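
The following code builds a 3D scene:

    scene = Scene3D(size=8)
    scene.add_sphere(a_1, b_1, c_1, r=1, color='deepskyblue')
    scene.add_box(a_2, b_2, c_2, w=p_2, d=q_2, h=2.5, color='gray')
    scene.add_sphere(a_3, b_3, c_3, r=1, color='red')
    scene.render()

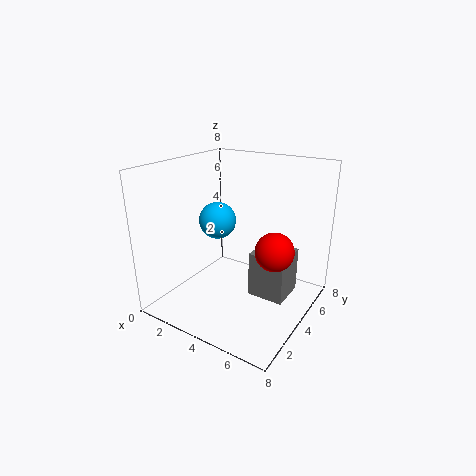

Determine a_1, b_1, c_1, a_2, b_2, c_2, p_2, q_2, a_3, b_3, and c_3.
a_1 = 3, b_1 = 3.5, c_1 = 5, a_2 = 5, b_2 = 3.5, c_2 = 1, p_2 = 2, q_2 = 2, a_3 = 6.5, b_3 = 3.5, c_3 = 4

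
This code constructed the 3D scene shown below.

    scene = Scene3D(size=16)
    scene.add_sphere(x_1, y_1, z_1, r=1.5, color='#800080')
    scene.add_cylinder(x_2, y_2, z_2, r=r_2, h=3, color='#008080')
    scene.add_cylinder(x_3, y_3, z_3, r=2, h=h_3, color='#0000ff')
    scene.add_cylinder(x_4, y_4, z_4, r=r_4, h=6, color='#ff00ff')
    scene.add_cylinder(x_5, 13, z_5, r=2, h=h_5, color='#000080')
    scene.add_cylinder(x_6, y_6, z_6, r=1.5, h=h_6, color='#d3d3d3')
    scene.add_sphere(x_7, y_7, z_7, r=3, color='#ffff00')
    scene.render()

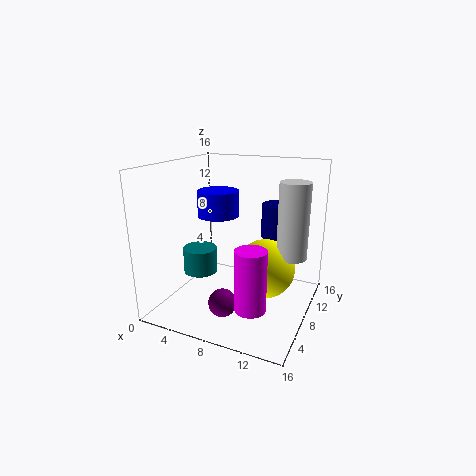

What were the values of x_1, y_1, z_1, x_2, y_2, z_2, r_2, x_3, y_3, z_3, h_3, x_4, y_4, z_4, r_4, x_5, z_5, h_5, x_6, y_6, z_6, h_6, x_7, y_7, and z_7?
x_1 = 8; y_1 = 4; z_1 = 2; x_2 = 3; y_2 = 8; z_2 = 3; r_2 = 2; x_3 = 7.5; y_3 = 4.5; z_3 = 11.5; h_3 = 2.5; x_4 = 12; y_4 = 2; z_4 = 3.5; r_4 = 1.5; x_5 = 11; z_5 = 7; h_5 = 4; x_6 = 14.5; y_6 = 6.5; z_6 = 7.5; h_6 = 7.5; x_7 = 12; y_7 = 6; z_7 = 6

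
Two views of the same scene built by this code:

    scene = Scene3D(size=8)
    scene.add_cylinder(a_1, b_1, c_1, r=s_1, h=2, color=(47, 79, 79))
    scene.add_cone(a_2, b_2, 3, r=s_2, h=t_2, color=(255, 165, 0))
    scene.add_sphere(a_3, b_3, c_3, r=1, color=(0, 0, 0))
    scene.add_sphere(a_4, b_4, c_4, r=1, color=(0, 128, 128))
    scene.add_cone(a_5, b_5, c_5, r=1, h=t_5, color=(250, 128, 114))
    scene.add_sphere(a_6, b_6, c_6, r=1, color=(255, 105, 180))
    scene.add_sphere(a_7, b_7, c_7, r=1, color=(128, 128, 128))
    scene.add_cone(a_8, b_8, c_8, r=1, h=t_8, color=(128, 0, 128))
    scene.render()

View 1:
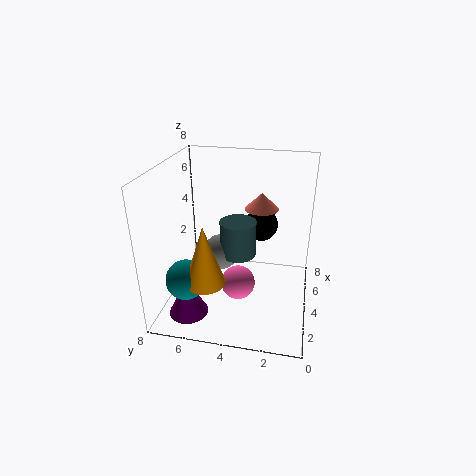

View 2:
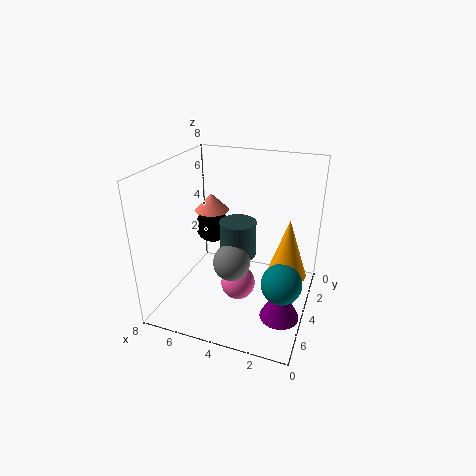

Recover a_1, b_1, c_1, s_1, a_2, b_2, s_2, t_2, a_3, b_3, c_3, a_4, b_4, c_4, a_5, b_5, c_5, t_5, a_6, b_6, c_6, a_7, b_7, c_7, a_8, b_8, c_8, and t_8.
a_1 = 4, b_1 = 4, c_1 = 3, s_1 = 1, a_2 = 1, b_2 = 5, s_2 = 1, t_2 = 3, a_3 = 6, b_3 = 3, c_3 = 4, a_4 = 1, b_4 = 6, c_4 = 3, a_5 = 6, b_5 = 3, c_5 = 5, t_5 = 1, a_6 = 4, b_6 = 4, c_6 = 1, a_7 = 4, b_7 = 5, c_7 = 3, a_8 = 1, b_8 = 6, c_8 = 1, t_8 = 2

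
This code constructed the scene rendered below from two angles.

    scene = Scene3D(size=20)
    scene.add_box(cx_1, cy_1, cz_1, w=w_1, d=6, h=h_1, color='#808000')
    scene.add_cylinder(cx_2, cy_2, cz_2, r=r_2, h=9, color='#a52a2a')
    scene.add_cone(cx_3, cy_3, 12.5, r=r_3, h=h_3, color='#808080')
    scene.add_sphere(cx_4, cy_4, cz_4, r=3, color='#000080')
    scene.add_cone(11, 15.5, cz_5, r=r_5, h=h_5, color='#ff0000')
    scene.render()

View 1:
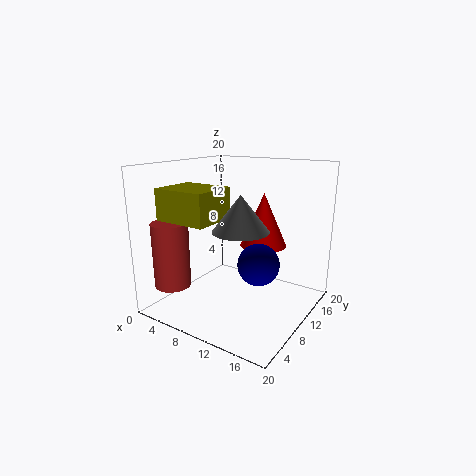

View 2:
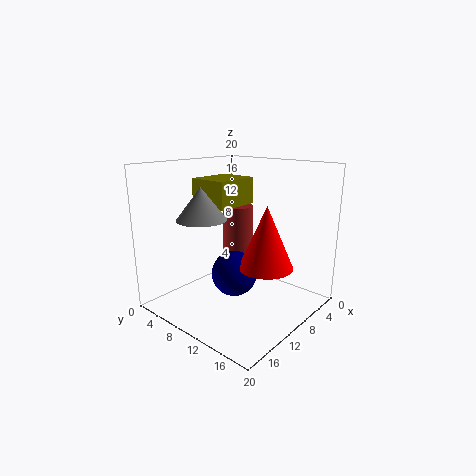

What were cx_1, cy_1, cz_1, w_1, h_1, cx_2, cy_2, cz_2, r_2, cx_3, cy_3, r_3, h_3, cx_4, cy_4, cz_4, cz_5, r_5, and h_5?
cx_1 = 3.5, cy_1 = 1.5, cz_1 = 13.5, w_1 = 7, h_1 = 4, cx_2 = 3, cy_2 = 4, cz_2 = 3.5, r_2 = 2.5, cx_3 = 13, cy_3 = 6, r_3 = 3.5, h_3 = 4.5, cx_4 = 12.5, cy_4 = 11.5, cz_4 = 6, cz_5 = 7.5, r_5 = 3.5, h_5 = 8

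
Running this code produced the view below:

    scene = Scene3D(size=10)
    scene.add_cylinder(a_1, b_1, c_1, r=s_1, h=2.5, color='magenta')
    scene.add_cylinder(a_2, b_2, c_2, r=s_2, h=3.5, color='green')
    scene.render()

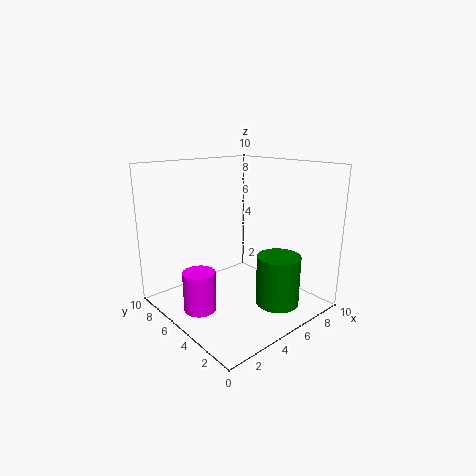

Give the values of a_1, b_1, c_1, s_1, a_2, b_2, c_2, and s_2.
a_1 = 1, b_1 = 4, c_1 = 1.5, s_1 = 1, a_2 = 6.5, b_2 = 2.5, c_2 = 0.5, s_2 = 1.5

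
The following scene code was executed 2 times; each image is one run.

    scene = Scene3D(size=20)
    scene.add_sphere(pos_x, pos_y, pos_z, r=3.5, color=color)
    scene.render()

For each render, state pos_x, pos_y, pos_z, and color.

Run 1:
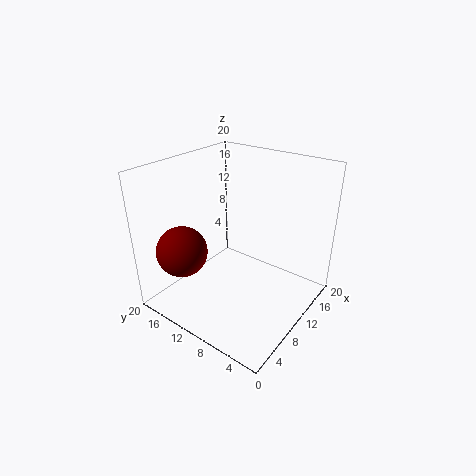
pos_x = 4.5
pos_y = 15.5
pos_z = 8.5
color = 'maroon'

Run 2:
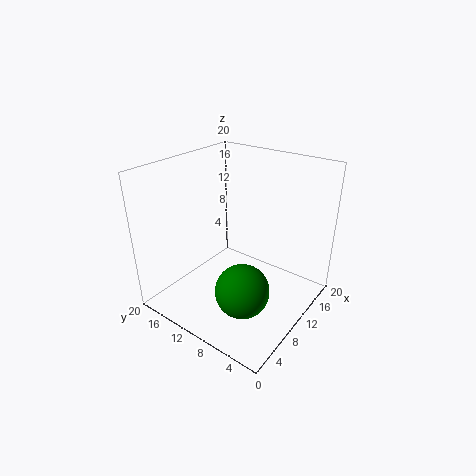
pos_x = 5.5
pos_y = 6
pos_z = 5.5
color = 'green'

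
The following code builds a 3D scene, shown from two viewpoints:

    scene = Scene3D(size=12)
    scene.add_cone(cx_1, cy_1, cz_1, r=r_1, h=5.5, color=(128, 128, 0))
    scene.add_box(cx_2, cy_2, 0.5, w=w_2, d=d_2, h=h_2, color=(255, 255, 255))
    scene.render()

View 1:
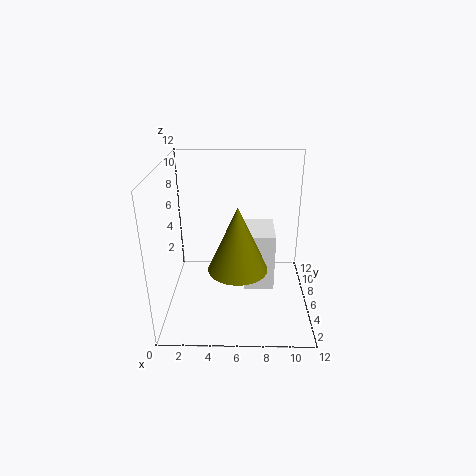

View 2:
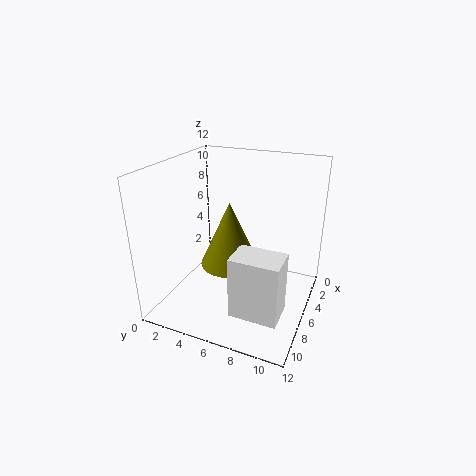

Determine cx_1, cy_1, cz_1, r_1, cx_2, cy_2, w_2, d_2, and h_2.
cx_1 = 6; cy_1 = 5.25; cz_1 = 3.5; r_1 = 2.5; cx_2 = 6.5; cy_2 = 6.5; w_2 = 2.75; d_2 = 4; h_2 = 5.25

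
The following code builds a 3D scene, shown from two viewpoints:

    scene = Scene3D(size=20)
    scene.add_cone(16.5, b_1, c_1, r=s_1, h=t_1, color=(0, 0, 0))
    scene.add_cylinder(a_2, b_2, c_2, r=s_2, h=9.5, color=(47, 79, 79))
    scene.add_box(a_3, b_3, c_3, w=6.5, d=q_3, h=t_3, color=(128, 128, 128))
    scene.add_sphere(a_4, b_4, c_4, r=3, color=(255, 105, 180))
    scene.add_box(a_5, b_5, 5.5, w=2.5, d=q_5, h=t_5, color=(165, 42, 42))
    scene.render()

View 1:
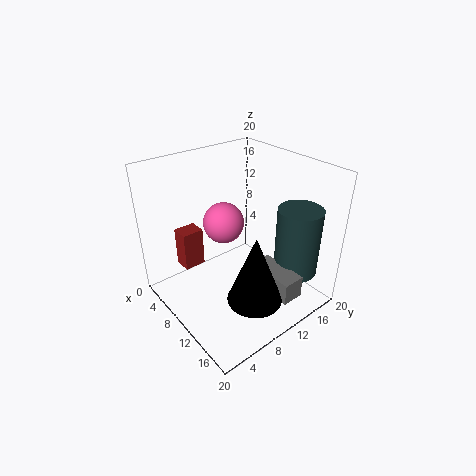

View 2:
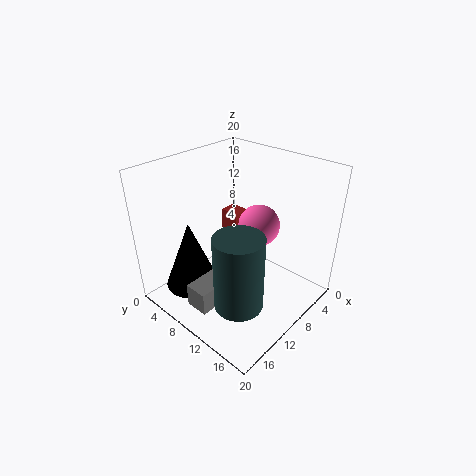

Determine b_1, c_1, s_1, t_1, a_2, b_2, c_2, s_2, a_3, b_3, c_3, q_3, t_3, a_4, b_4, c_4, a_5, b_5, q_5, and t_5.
b_1 = 7.5; c_1 = 5; s_1 = 3.5; t_1 = 9; a_2 = 16; b_2 = 15.5; c_2 = 5.5; s_2 = 3; a_3 = 13; b_3 = 10; c_3 = 4.5; q_3 = 3; t_3 = 3; a_4 = 6; b_4 = 10.5; c_4 = 10.5; a_5 = 4; b_5 = 3.5; q_5 = 3; t_5 = 5.5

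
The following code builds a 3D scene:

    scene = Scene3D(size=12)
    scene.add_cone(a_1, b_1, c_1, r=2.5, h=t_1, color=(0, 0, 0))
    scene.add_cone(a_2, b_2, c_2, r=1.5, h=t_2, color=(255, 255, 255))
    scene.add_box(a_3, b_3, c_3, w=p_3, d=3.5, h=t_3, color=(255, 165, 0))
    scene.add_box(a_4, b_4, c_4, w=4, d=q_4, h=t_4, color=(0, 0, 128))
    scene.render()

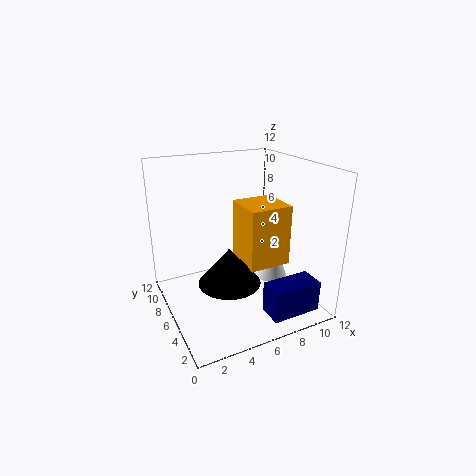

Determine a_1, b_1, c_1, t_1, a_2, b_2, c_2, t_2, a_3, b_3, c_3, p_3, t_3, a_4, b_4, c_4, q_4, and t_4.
a_1 = 4.5
b_1 = 4.5
c_1 = 3
t_1 = 3
a_2 = 10
b_2 = 7
c_2 = 1
t_2 = 4.5
a_3 = 6
b_3 = 3.5
c_3 = 4
p_3 = 3.5
t_3 = 5
a_4 = 6.5
b_4 = 0.5
c_4 = 1
q_4 = 2
t_4 = 2.5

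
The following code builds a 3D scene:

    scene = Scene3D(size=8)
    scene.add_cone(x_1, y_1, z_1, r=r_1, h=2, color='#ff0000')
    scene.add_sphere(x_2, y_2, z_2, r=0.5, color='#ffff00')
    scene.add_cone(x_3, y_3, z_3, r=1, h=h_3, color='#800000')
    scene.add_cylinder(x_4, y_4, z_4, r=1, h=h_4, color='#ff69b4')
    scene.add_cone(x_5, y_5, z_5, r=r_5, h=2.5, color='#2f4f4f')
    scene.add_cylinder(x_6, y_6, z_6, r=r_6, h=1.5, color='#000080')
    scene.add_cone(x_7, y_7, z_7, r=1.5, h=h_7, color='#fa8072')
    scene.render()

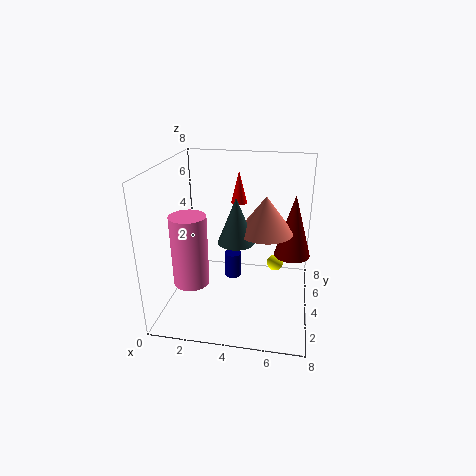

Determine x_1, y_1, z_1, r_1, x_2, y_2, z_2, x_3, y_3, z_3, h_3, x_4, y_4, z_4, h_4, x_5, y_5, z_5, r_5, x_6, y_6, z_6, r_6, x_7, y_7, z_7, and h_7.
x_1 = 3.5
y_1 = 7
z_1 = 5
r_1 = 0.5
x_2 = 6
y_2 = 6
z_2 = 1.5
x_3 = 7
y_3 = 4.5
z_3 = 3
h_3 = 3.5
x_4 = 1.5
y_4 = 3
z_4 = 1.5
h_4 = 4
x_5 = 4
y_5 = 3.5
z_5 = 4
r_5 = 1
x_6 = 3.5
y_6 = 5
z_6 = 1
r_6 = 0.5
x_7 = 5.5
y_7 = 4
z_7 = 4.5
h_7 = 2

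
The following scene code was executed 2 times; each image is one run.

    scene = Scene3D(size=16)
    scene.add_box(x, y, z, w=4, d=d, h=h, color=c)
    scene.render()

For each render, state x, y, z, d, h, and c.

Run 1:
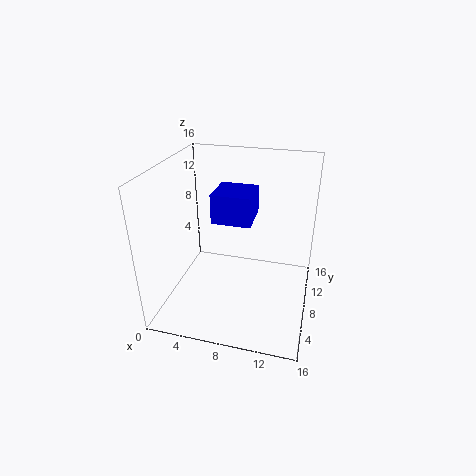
x = 6; y = 5; z = 11; d = 4; h = 3; c = 'blue'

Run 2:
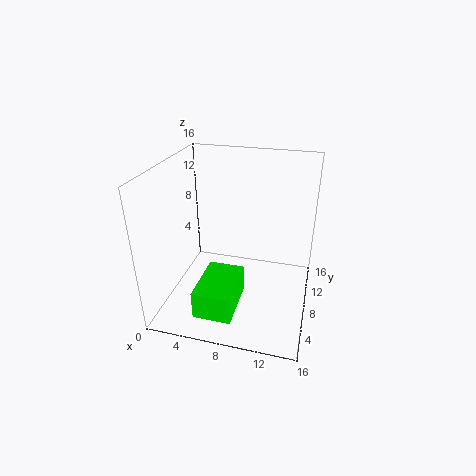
x = 5; y = 1; z = 2; d = 6; h = 3; c = 'lime'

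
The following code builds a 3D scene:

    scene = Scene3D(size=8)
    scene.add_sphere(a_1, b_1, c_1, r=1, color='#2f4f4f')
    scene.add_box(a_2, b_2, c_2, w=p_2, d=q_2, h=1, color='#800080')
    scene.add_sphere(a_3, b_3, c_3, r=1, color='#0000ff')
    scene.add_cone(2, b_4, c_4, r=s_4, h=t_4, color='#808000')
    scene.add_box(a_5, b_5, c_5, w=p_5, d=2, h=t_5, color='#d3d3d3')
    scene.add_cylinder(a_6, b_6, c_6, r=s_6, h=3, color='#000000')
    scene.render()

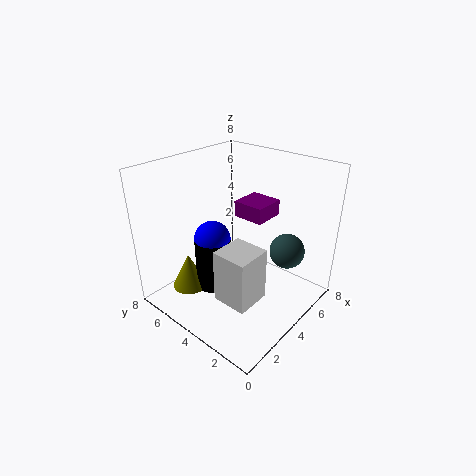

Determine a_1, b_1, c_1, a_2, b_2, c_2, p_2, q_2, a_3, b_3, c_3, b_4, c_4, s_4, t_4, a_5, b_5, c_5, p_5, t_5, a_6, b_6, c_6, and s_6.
a_1 = 6
b_1 = 2
c_1 = 3
a_2 = 6
b_2 = 4
c_2 = 4
p_2 = 2
q_2 = 2
a_3 = 3
b_3 = 5
c_3 = 4
b_4 = 6
c_4 = 1
s_4 = 1
t_4 = 2
a_5 = 2
b_5 = 2
c_5 = 1
p_5 = 2
t_5 = 3
a_6 = 3
b_6 = 5
c_6 = 1
s_6 = 1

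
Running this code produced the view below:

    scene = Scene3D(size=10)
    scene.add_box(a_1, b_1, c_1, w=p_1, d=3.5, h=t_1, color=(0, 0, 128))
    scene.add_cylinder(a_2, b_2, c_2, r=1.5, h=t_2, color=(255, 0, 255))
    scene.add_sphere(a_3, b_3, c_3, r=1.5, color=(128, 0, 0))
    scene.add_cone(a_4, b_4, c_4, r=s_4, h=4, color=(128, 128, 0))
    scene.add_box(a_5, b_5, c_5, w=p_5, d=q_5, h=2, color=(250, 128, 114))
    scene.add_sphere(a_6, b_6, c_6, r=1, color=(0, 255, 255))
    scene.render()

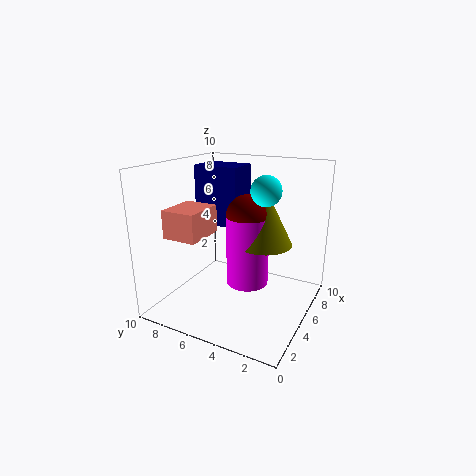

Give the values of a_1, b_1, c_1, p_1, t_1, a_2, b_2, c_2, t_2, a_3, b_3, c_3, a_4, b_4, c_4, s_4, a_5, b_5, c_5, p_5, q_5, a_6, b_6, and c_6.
a_1 = 6.5
b_1 = 6
c_1 = 5
p_1 = 2.5
t_1 = 4.5
a_2 = 5.5
b_2 = 4.5
c_2 = 1.5
t_2 = 5
a_3 = 5.5
b_3 = 4.5
c_3 = 6.5
a_4 = 6
b_4 = 3.5
c_4 = 4.5
s_4 = 2
a_5 = 2.5
b_5 = 7
c_5 = 5
p_5 = 3
q_5 = 2.5
a_6 = 5
b_6 = 3
c_6 = 8.5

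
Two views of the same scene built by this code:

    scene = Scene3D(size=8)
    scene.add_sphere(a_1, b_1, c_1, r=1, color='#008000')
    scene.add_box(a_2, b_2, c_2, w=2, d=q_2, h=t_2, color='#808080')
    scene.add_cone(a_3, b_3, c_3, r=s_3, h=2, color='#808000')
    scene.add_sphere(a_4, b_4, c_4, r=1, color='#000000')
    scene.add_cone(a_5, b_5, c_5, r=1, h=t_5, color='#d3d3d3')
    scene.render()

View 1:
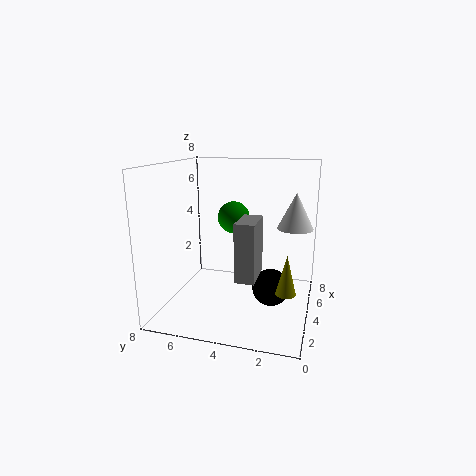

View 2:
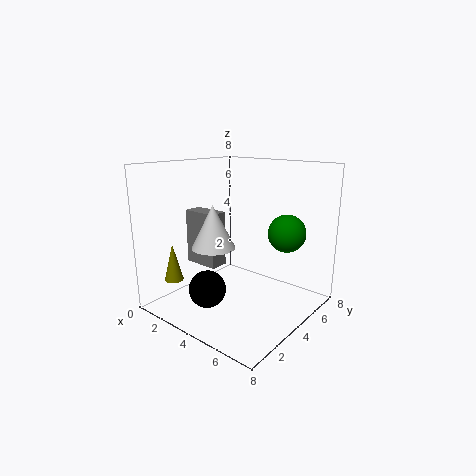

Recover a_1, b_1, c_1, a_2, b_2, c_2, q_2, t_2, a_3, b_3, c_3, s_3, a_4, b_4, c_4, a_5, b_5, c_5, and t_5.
a_1 = 6.5
b_1 = 5
c_1 = 4.5
a_2 = 1.5
b_2 = 2.5
c_2 = 2.5
q_2 = 1
t_2 = 3
a_3 = 2
b_3 = 1
c_3 = 2
s_3 = 0.5
a_4 = 3.5
b_4 = 2
c_4 = 1.5
a_5 = 5
b_5 = 1
c_5 = 4.5
t_5 = 2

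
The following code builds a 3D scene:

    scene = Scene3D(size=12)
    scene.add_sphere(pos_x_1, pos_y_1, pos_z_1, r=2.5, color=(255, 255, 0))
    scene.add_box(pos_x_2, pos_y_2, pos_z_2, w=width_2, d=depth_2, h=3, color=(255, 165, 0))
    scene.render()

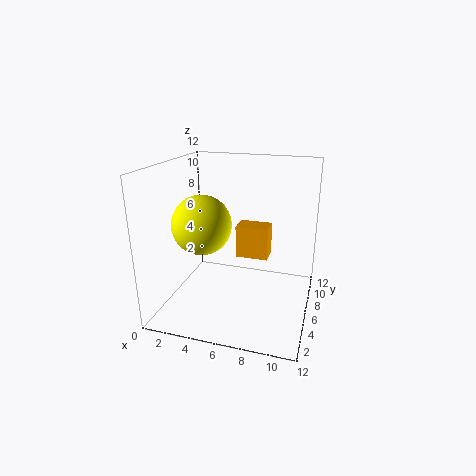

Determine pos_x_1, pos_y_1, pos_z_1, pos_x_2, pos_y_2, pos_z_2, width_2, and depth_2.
pos_x_1 = 3; pos_y_1 = 5.5; pos_z_1 = 7; pos_x_2 = 5; pos_y_2 = 8.5; pos_z_2 = 3; width_2 = 3; depth_2 = 2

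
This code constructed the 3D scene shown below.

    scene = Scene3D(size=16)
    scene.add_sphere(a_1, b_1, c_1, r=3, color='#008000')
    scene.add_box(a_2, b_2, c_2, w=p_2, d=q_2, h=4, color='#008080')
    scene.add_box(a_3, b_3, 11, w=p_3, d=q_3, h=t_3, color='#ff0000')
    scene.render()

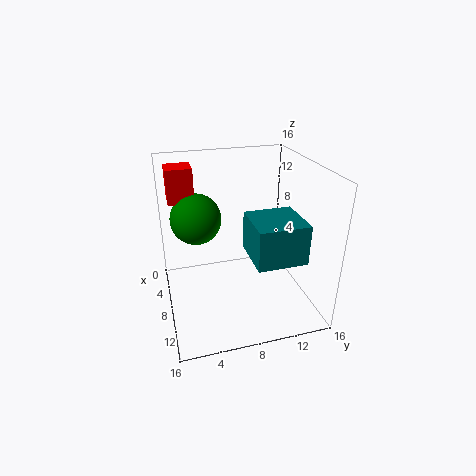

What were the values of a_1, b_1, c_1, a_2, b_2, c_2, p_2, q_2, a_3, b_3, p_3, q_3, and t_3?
a_1 = 4; b_1 = 4; c_1 = 9; a_2 = 10; b_2 = 8; c_2 = 8; p_2 = 5; q_2 = 5; a_3 = 1; b_3 = 1; p_3 = 3; q_3 = 3; t_3 = 4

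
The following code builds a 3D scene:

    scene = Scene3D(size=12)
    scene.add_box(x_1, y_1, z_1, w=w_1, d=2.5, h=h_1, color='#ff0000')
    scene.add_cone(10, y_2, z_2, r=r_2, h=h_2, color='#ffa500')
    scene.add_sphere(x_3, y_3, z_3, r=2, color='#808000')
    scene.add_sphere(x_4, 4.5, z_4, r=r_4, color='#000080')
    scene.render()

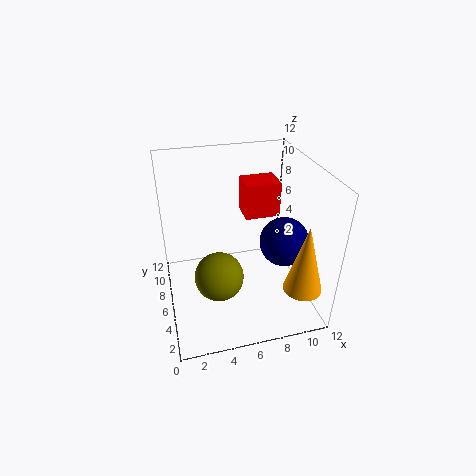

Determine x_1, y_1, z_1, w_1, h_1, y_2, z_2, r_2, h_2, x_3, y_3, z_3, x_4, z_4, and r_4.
x_1 = 7; y_1 = 7; z_1 = 7; w_1 = 3; h_1 = 3; y_2 = 1.5; z_2 = 3.5; r_2 = 1.5; h_2 = 5.5; x_3 = 4; y_3 = 4.5; z_3 = 3.5; x_4 = 9.5; z_4 = 6; r_4 = 2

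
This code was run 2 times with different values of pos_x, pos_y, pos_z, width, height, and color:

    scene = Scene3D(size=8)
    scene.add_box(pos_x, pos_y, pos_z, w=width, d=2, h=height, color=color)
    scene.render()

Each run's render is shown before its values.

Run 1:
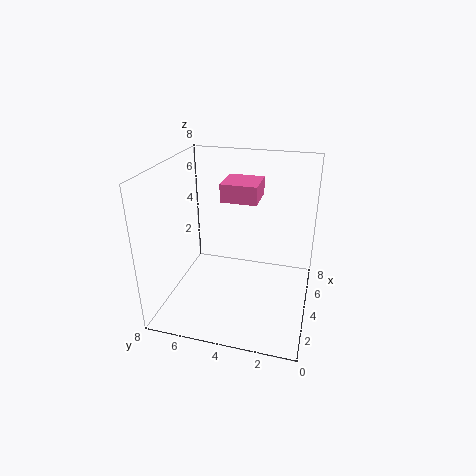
pos_x = 4, pos_y = 3, pos_z = 6, width = 2, height = 1, color = 'hotpink'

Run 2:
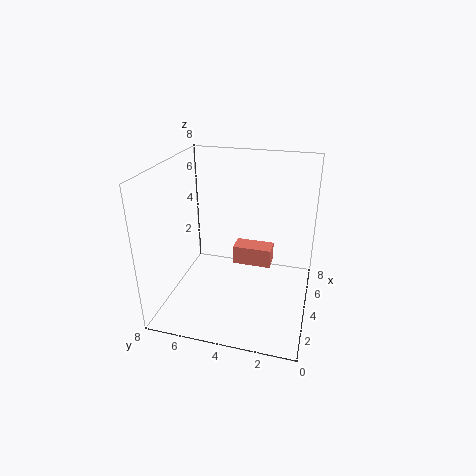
pos_x = 3, pos_y = 2, pos_z = 3, width = 1, height = 1, color = 'salmon'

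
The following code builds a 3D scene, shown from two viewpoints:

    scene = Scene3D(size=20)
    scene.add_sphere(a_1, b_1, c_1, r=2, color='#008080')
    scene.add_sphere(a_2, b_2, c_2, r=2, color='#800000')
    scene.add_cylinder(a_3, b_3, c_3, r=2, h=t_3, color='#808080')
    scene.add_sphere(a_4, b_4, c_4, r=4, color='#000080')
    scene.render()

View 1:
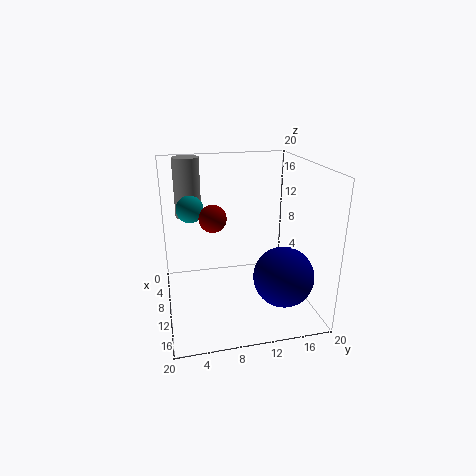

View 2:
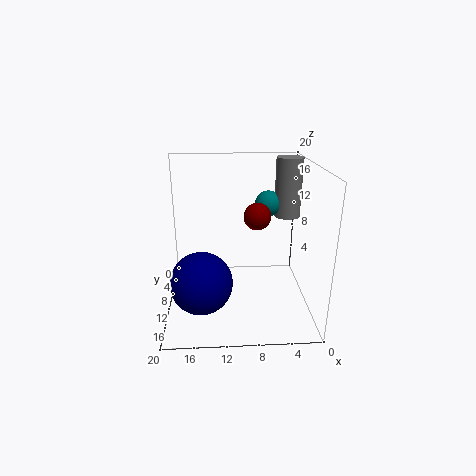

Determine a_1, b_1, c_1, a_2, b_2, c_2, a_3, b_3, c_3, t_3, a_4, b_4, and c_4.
a_1 = 5, b_1 = 4, c_1 = 13, a_2 = 7, b_2 = 7, c_2 = 12, a_3 = 2, b_3 = 4, c_3 = 11, t_3 = 9, a_4 = 15, b_4 = 15, c_4 = 6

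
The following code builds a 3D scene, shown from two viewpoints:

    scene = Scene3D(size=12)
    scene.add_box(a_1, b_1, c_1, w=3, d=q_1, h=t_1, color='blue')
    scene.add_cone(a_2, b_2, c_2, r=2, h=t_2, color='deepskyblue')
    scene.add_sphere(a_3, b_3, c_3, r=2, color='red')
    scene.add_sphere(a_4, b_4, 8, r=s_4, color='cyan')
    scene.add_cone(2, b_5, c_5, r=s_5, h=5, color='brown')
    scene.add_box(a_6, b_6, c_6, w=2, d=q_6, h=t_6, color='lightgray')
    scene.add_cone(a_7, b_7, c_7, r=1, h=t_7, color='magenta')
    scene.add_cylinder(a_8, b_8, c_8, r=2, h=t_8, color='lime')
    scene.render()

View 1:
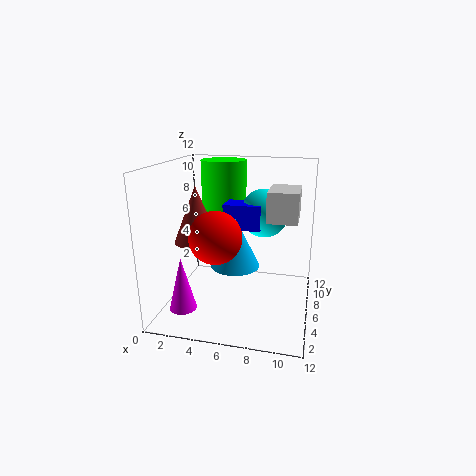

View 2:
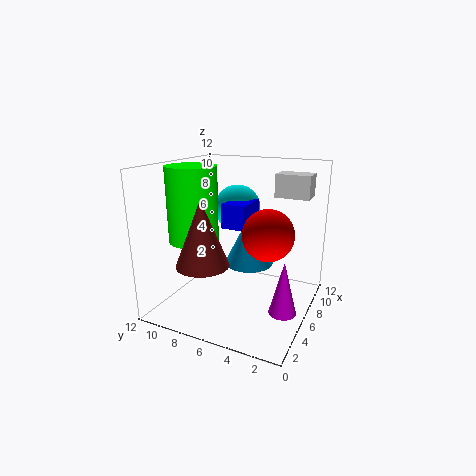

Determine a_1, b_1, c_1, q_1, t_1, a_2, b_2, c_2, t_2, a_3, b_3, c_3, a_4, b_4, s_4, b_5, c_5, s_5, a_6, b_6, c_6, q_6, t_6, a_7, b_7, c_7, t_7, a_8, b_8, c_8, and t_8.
a_1 = 5, b_1 = 5, c_1 = 7, q_1 = 2, t_1 = 2, a_2 = 6, b_2 = 5, c_2 = 4, t_2 = 4, a_3 = 5, b_3 = 3, c_3 = 7, a_4 = 8, b_4 = 7, s_4 = 2, b_5 = 7, c_5 = 5, s_5 = 2, a_6 = 9, b_6 = 1, c_6 = 9, q_6 = 3, t_6 = 2, a_7 = 3, b_7 = 1, c_7 = 2, t_7 = 4, a_8 = 4, b_8 = 9, c_8 = 6, t_8 = 6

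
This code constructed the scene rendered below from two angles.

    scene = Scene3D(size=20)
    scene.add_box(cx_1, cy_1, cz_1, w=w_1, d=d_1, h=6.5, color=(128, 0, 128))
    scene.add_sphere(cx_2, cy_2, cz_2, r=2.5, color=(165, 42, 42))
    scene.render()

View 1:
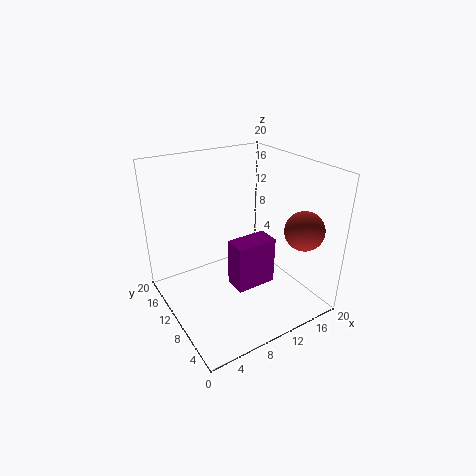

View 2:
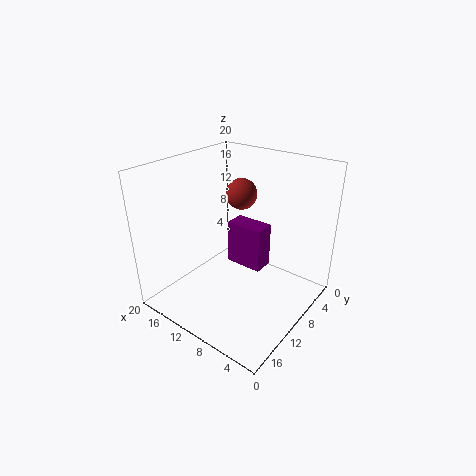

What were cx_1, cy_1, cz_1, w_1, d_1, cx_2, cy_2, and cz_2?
cx_1 = 7.5; cy_1 = 5.5; cz_1 = 4.5; w_1 = 5.5; d_1 = 3; cx_2 = 15; cy_2 = 2.5; cz_2 = 13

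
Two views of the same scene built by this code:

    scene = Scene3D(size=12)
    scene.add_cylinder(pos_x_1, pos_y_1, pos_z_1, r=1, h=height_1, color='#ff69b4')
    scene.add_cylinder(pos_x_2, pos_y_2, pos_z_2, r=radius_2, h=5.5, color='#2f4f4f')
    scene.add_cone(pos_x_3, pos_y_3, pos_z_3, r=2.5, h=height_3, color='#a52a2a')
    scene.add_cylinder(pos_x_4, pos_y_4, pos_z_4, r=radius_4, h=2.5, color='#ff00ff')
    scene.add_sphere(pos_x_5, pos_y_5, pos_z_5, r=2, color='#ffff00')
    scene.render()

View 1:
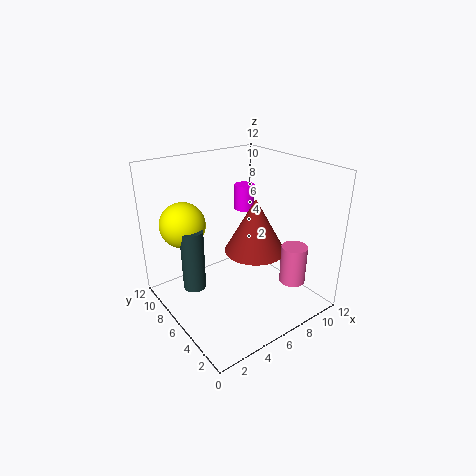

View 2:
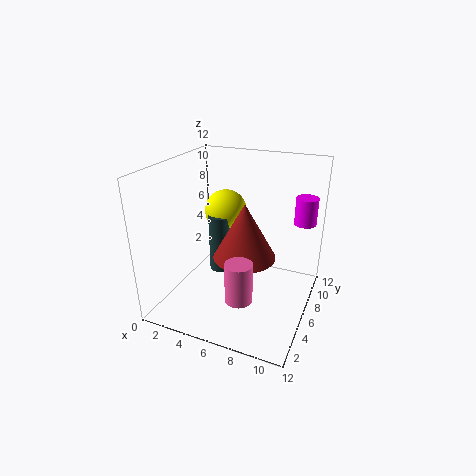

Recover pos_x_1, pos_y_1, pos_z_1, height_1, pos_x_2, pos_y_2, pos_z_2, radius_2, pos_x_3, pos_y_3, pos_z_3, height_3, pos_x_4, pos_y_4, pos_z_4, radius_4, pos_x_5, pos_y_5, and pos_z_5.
pos_x_1 = 8, pos_y_1 = 1.5, pos_z_1 = 3.5, height_1 = 3, pos_x_2 = 3, pos_y_2 = 8.5, pos_z_2 = 1, radius_2 = 1, pos_x_3 = 7, pos_y_3 = 5, pos_z_3 = 5, height_3 = 4.5, pos_x_4 = 10.5, pos_y_4 = 11, pos_z_4 = 6, radius_4 = 1, pos_x_5 = 3, pos_y_5 = 10, pos_z_5 = 6.5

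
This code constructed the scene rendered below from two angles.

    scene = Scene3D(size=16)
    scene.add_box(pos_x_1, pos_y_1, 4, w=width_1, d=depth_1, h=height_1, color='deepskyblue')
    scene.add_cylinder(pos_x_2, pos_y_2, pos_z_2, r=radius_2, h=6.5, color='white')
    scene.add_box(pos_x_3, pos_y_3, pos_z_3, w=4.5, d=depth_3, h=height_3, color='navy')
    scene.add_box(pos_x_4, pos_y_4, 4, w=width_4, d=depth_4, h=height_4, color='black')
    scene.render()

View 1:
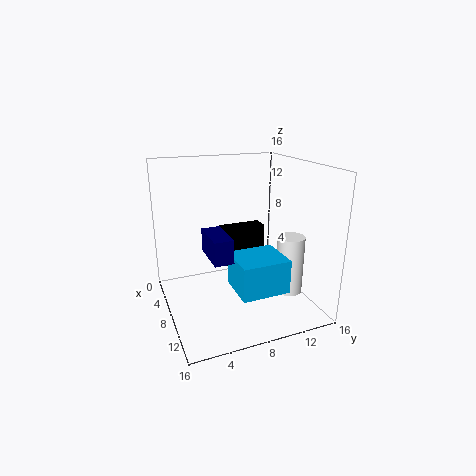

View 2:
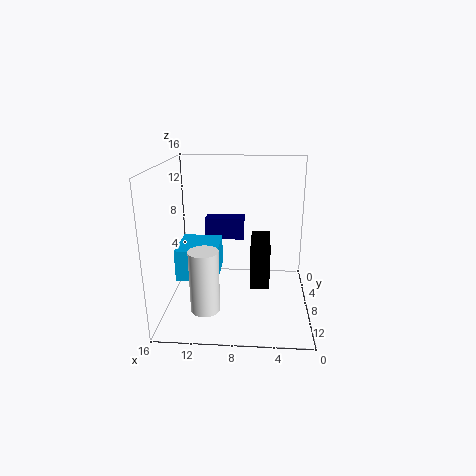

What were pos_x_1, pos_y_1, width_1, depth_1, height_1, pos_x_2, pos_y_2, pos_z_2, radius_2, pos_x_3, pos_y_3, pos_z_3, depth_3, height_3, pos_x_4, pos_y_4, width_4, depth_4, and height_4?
pos_x_1 = 10, pos_y_1 = 6, width_1 = 4.5, depth_1 = 5, height_1 = 3.5, pos_x_2 = 11, pos_y_2 = 13, pos_z_2 = 2, radius_2 = 1.5, pos_x_3 = 7.5, pos_y_3 = 4, pos_z_3 = 7, depth_3 = 2, height_3 = 2.5, pos_x_4 = 4.5, pos_y_4 = 7, width_4 = 2, depth_4 = 5, height_4 = 4.5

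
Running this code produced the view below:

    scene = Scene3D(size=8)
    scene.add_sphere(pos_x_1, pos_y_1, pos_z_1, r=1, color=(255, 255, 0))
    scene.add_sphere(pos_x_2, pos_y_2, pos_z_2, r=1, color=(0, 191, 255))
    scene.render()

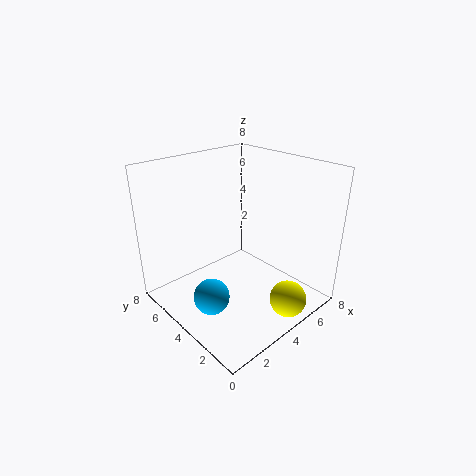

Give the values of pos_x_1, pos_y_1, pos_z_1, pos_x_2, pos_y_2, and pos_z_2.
pos_x_1 = 5
pos_y_1 = 1
pos_z_1 = 1
pos_x_2 = 2
pos_y_2 = 4
pos_z_2 = 1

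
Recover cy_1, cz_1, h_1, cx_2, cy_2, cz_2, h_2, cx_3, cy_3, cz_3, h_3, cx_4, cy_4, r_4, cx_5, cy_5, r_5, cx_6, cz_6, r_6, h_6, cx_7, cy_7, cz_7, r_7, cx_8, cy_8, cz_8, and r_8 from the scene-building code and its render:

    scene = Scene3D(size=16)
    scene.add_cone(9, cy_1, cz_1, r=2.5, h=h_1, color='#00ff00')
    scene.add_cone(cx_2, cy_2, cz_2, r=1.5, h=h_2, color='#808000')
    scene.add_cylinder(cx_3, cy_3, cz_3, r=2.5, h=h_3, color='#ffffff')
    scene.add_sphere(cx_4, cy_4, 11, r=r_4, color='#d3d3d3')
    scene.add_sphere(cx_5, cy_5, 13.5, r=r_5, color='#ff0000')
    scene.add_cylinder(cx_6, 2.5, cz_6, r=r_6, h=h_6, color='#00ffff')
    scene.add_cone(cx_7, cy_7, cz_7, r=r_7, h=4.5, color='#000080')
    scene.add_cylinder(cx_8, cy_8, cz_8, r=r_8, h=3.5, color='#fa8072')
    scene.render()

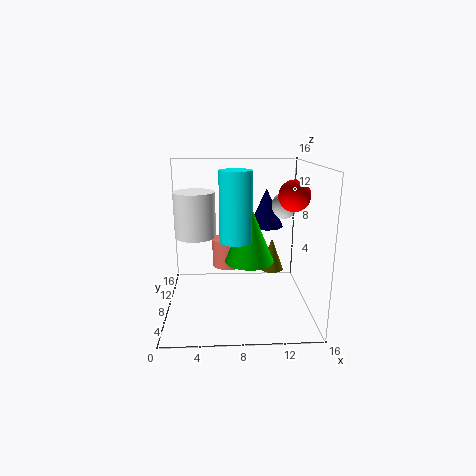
cy_1 = 5
cz_1 = 6.5
h_1 = 6
cx_2 = 12.5
cy_2 = 12
cz_2 = 2.5
h_2 = 4
cx_3 = 3
cy_3 = 12
cz_3 = 7
h_3 = 5.5
cx_4 = 13.5
cy_4 = 10.5
r_4 = 1.5
cx_5 = 13
cy_5 = 3.5
r_5 = 1.5
cx_6 = 7.5
cz_6 = 9.5
r_6 = 1.5
h_6 = 6.5
cx_7 = 11.5
cy_7 = 11
cz_7 = 8.5
r_7 = 2
cx_8 = 7
cy_8 = 12.5
cz_8 = 3
r_8 = 2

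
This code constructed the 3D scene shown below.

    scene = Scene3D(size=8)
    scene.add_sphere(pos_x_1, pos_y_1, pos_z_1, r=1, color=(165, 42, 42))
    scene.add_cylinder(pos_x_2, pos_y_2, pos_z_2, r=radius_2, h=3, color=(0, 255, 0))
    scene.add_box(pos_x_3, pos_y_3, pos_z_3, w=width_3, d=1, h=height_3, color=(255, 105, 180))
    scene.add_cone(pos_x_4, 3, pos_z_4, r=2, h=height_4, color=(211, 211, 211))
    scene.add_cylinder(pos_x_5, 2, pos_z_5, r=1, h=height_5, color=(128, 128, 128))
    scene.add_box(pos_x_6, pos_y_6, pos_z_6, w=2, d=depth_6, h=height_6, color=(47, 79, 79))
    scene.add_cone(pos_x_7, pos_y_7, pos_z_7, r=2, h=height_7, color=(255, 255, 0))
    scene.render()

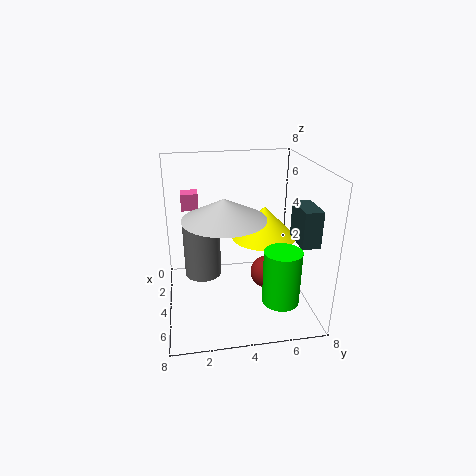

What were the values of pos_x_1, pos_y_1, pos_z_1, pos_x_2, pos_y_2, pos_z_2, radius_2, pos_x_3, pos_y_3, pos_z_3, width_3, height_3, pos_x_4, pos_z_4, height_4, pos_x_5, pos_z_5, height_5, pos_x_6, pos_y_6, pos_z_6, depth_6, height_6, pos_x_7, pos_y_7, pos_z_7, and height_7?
pos_x_1 = 3
pos_y_1 = 6
pos_z_1 = 1
pos_x_2 = 6
pos_y_2 = 6
pos_z_2 = 1
radius_2 = 1
pos_x_3 = 1
pos_y_3 = 1
pos_z_3 = 5
width_3 = 1
height_3 = 1
pos_x_4 = 6
pos_z_4 = 6
height_4 = 1
pos_x_5 = 4
pos_z_5 = 2
height_5 = 3
pos_x_6 = 4
pos_y_6 = 7
pos_z_6 = 4
depth_6 = 1
height_6 = 2
pos_x_7 = 2
pos_y_7 = 6
pos_z_7 = 3
height_7 = 2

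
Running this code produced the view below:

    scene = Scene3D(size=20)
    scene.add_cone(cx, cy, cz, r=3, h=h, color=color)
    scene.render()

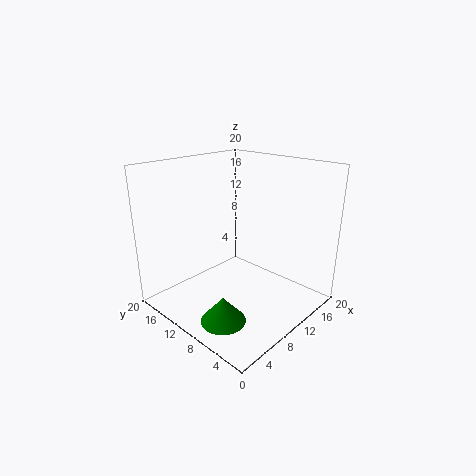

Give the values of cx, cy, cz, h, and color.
cx = 4.5; cy = 7.5; cz = 0.5; h = 3.5; color = 'green'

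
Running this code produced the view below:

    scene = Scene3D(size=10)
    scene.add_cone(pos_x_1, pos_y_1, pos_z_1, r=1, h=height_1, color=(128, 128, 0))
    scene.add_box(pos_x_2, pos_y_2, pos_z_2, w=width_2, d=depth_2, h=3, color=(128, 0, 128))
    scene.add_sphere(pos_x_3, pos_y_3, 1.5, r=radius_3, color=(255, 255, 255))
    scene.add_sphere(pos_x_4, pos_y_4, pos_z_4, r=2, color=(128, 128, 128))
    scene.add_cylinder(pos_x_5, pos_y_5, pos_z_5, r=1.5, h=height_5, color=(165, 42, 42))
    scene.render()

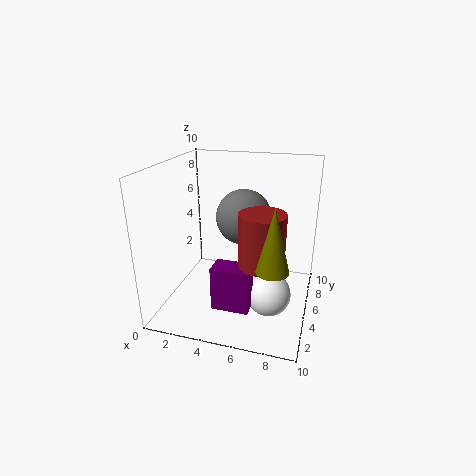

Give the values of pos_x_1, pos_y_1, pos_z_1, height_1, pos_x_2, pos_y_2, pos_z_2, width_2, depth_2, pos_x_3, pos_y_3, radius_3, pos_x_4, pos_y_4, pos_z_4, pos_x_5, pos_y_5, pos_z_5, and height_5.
pos_x_1 = 8, pos_y_1 = 2, pos_z_1 = 4.5, height_1 = 4, pos_x_2 = 4, pos_y_2 = 2, pos_z_2 = 1, width_2 = 2.5, depth_2 = 1.5, pos_x_3 = 7.5, pos_y_3 = 4, radius_3 = 1.5, pos_x_4 = 5, pos_y_4 = 6.5, pos_z_4 = 6, pos_x_5 = 7, pos_y_5 = 3.5, pos_z_5 = 4, height_5 = 3.5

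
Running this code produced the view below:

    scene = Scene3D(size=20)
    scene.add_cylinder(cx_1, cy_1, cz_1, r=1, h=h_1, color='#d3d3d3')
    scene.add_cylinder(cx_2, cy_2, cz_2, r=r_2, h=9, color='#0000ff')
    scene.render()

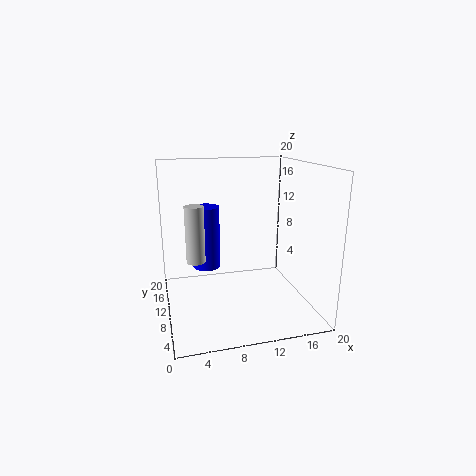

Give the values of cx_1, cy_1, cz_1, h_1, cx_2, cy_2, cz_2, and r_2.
cx_1 = 3; cy_1 = 1; cz_1 = 11; h_1 = 6; cx_2 = 6; cy_2 = 13; cz_2 = 5; r_2 = 2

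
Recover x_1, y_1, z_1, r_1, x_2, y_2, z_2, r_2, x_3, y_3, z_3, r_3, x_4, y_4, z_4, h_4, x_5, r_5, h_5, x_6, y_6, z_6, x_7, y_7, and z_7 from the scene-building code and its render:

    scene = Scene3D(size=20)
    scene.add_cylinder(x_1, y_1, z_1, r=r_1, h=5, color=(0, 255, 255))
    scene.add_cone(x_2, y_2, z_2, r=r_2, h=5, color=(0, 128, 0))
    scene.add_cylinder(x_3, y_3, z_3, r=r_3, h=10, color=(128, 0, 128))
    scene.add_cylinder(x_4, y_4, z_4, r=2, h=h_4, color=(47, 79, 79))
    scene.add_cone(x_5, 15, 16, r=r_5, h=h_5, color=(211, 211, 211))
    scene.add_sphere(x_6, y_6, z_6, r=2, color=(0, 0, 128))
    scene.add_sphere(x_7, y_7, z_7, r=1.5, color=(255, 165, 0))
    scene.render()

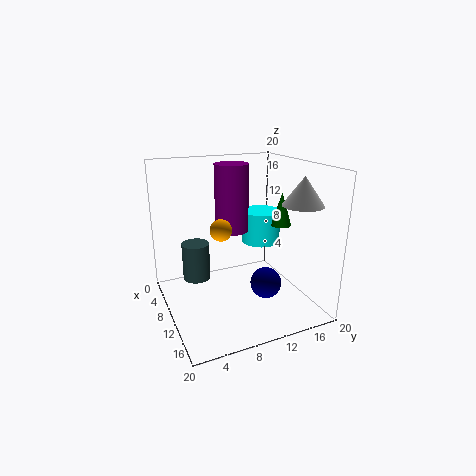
x_1 = 5.5; y_1 = 16; z_1 = 7; r_1 = 3; x_2 = 9; y_2 = 17.5; z_2 = 10.5; r_2 = 1.5; x_3 = 5.5; y_3 = 11; z_3 = 9.5; r_3 = 2.5; x_4 = 6; y_4 = 5; z_4 = 3; h_4 = 5.5; x_5 = 17.5; r_5 = 2.5; h_5 = 3.5; x_6 = 15.5; y_6 = 11.5; z_6 = 5.5; x_7 = 10; y_7 = 7.5; z_7 = 11.5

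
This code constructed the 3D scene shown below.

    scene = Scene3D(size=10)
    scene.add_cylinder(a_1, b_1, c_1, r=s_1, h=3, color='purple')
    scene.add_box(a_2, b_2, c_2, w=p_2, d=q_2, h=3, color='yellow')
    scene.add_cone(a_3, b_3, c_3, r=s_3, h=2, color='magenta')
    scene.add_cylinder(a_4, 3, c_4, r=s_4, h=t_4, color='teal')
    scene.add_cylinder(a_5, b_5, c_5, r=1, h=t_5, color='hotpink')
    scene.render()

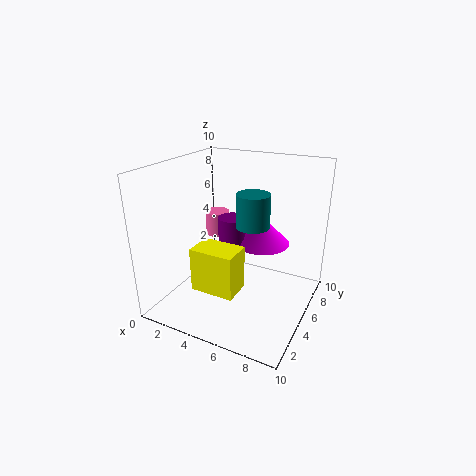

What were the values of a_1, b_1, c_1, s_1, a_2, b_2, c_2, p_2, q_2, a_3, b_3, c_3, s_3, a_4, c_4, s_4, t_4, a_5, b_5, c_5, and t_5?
a_1 = 4; b_1 = 6; c_1 = 3; s_1 = 1; a_2 = 3; b_2 = 2; c_2 = 2; p_2 = 3; q_2 = 2; a_3 = 6; b_3 = 7; c_3 = 4; s_3 = 2; a_4 = 7; c_4 = 7; s_4 = 1; t_4 = 2; a_5 = 1; b_5 = 9; c_5 = 3; t_5 = 2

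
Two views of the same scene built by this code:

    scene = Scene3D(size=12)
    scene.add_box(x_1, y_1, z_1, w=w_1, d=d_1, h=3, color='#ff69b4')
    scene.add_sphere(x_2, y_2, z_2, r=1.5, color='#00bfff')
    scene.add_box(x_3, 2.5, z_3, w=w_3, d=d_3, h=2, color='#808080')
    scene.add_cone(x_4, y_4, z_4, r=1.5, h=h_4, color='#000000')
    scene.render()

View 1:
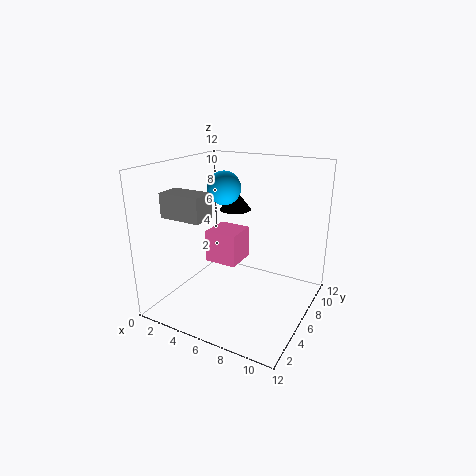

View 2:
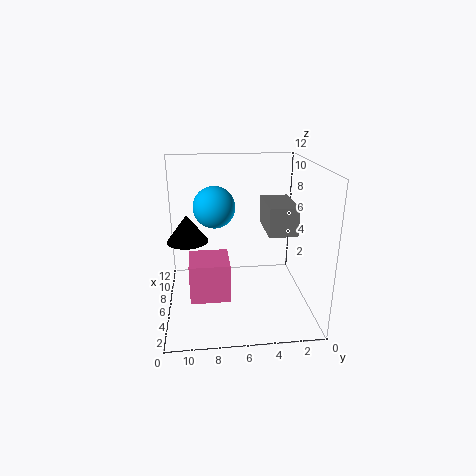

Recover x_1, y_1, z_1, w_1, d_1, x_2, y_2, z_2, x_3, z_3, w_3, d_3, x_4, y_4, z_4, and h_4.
x_1 = 2; y_1 = 7; z_1 = 2.5; w_1 = 3; d_1 = 3; x_2 = 3.5; y_2 = 8; z_2 = 9.5; x_3 = 1; z_3 = 8; w_3 = 3.5; d_3 = 2; x_4 = 3.5; y_4 = 10; z_4 = 7; h_4 = 2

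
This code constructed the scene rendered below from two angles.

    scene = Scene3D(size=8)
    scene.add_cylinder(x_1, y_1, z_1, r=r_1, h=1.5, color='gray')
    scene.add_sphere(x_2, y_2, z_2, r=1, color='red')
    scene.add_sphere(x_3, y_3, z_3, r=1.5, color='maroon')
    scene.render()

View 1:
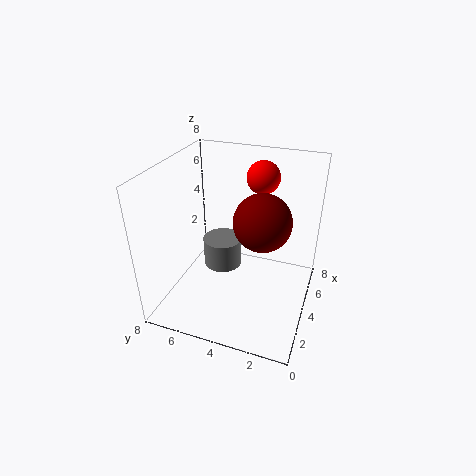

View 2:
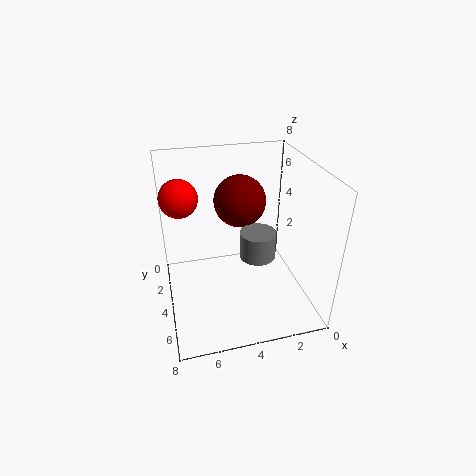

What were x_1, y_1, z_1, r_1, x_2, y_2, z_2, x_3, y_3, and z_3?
x_1 = 3, y_1 = 4.5, z_1 = 3, r_1 = 1, x_2 = 7, y_2 = 3.5, z_2 = 6.5, x_3 = 3.5, y_3 = 2.5, z_3 = 5.5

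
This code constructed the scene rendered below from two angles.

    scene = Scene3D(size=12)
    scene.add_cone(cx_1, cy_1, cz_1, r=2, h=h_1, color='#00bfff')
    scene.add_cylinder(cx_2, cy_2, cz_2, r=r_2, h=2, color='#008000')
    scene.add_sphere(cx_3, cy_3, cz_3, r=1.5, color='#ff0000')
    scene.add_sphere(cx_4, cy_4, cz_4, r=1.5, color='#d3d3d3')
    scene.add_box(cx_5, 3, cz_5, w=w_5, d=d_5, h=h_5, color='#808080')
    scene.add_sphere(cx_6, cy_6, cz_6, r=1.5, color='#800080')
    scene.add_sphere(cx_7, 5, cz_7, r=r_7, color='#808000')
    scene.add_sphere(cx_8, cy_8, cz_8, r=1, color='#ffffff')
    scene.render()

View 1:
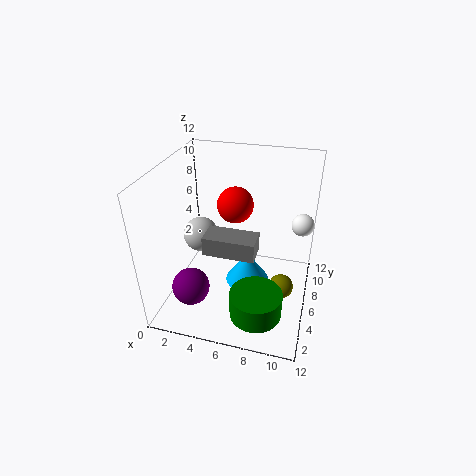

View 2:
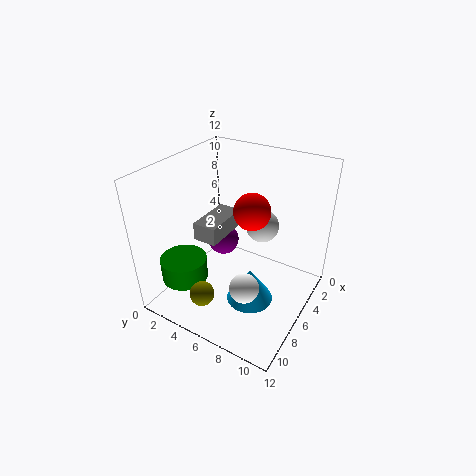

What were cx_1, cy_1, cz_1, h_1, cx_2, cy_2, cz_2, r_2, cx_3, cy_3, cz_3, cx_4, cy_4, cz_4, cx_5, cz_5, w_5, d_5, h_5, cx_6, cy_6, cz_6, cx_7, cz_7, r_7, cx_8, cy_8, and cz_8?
cx_1 = 6.5, cy_1 = 7.5, cz_1 = 0.5, h_1 = 3, cx_2 = 8.5, cy_2 = 2, cz_2 = 2, r_2 = 2, cx_3 = 5.5, cy_3 = 7, cz_3 = 8.5, cx_4 = 2.5, cy_4 = 6.5, cz_4 = 5.5, cx_5 = 4, cz_5 = 6, w_5 = 4, d_5 = 2, h_5 = 1.5, cx_6 = 3, cy_6 = 2.5, cz_6 = 3, cx_7 = 10, cz_7 = 2.5, r_7 = 1, cx_8 = 11, cy_8 = 9.5, cz_8 = 6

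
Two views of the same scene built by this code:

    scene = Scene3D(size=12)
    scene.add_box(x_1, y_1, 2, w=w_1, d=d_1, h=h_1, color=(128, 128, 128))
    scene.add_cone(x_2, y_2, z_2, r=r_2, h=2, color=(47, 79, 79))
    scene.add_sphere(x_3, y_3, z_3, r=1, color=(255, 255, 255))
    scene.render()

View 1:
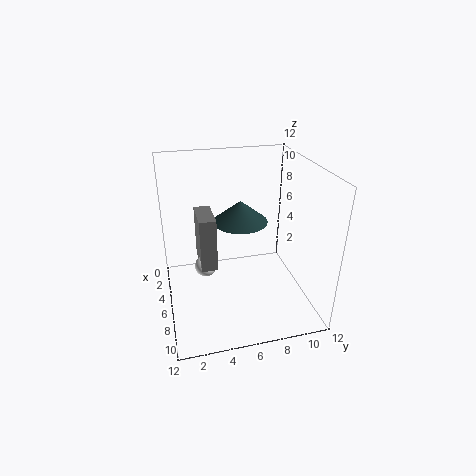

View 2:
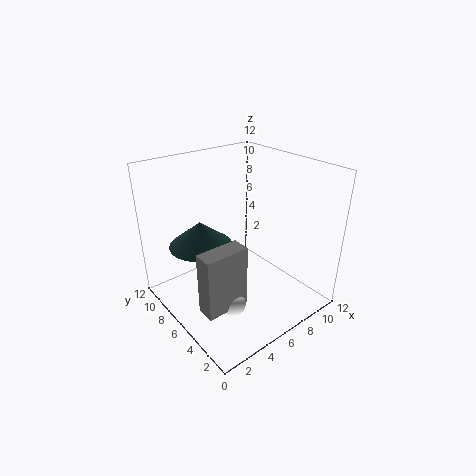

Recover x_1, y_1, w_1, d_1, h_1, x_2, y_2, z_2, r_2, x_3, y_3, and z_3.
x_1 = 1; y_1 = 3; w_1 = 3.5; d_1 = 1.5; h_1 = 5; x_2 = 3; y_2 = 7; z_2 = 6; r_2 = 2.5; x_3 = 3.5; y_3 = 3.5; z_3 = 2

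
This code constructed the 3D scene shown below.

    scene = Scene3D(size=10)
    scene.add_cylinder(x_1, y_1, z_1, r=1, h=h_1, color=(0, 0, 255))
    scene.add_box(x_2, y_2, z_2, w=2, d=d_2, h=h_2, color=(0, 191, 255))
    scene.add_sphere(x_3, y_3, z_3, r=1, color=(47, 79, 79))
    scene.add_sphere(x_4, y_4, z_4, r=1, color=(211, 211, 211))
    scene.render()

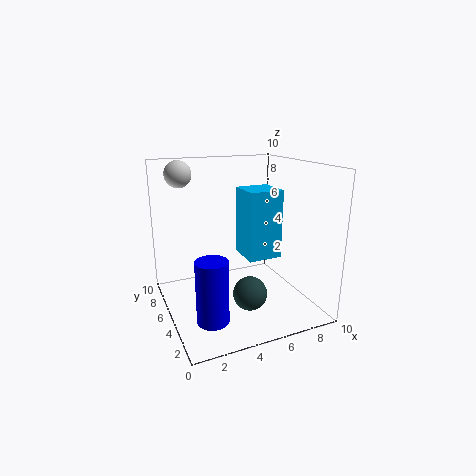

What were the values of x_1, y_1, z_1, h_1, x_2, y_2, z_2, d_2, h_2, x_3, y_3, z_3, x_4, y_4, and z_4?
x_1 = 2, y_1 = 2, z_1 = 1, h_1 = 4, x_2 = 4, y_2 = 1, z_2 = 5, d_2 = 2, h_2 = 4, x_3 = 4, y_3 = 1, z_3 = 3, x_4 = 2, y_4 = 9, z_4 = 9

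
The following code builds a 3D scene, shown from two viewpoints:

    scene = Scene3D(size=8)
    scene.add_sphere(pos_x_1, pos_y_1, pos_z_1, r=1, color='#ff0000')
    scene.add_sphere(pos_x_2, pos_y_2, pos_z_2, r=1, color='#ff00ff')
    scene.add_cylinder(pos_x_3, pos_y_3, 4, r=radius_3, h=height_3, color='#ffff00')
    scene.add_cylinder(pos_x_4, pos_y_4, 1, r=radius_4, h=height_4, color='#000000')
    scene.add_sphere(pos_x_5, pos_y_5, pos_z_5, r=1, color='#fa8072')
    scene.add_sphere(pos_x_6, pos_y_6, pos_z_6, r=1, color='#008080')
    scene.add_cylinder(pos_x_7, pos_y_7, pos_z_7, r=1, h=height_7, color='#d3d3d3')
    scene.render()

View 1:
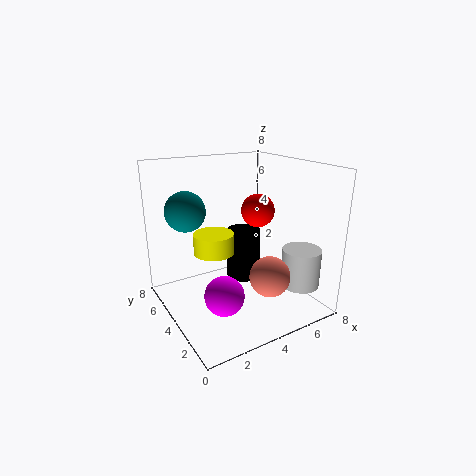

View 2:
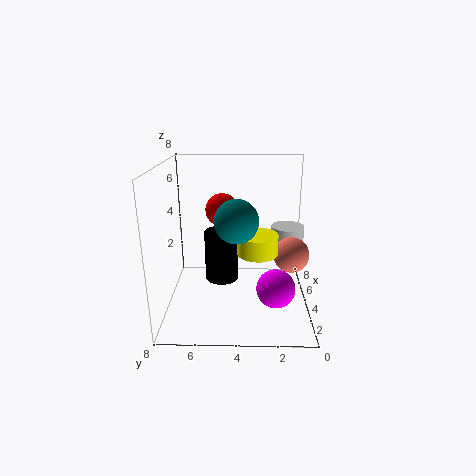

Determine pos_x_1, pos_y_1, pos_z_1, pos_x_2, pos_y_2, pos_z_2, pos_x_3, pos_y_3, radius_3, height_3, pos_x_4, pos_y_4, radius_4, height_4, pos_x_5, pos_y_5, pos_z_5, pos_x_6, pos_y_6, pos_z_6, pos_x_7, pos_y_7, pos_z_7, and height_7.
pos_x_1 = 6; pos_y_1 = 5; pos_z_1 = 5; pos_x_2 = 2; pos_y_2 = 2; pos_z_2 = 2; pos_x_3 = 2; pos_y_3 = 3; radius_3 = 1; height_3 = 1; pos_x_4 = 5; pos_y_4 = 5; radius_4 = 1; height_4 = 3; pos_x_5 = 4; pos_y_5 = 1; pos_z_5 = 3; pos_x_6 = 1; pos_y_6 = 4; pos_z_6 = 6; pos_x_7 = 6; pos_y_7 = 1; pos_z_7 = 2; height_7 = 2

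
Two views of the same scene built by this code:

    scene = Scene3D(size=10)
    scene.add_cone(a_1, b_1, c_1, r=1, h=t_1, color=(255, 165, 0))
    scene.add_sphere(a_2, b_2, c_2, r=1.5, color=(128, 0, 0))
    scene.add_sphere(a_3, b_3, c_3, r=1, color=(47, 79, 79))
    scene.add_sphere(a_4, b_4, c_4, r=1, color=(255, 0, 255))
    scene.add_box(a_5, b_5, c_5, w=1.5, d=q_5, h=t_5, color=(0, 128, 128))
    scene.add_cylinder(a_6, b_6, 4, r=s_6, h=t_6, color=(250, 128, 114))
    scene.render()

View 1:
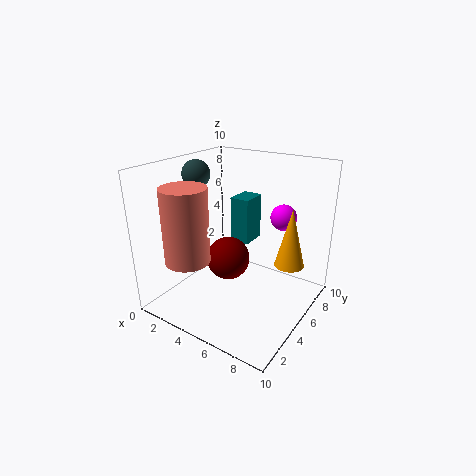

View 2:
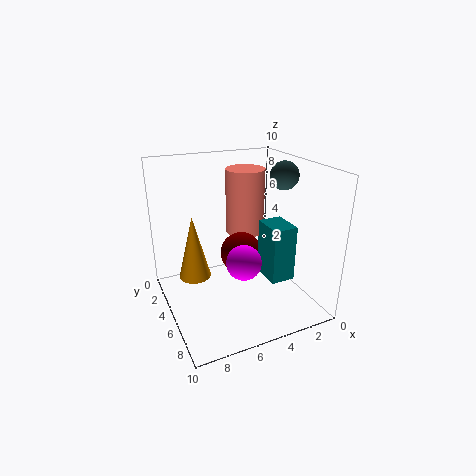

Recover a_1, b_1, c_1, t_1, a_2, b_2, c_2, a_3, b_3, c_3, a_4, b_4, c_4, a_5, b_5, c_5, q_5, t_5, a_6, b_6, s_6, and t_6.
a_1 = 8.5, b_1 = 6, c_1 = 3.5, t_1 = 4, a_2 = 4.5, b_2 = 4.5, c_2 = 3.5, a_3 = 1.5, b_3 = 5, c_3 = 9, a_4 = 6.5, b_4 = 9, c_4 = 5.5, a_5 = 3, b_5 = 7, c_5 = 3.5, q_5 = 2, t_5 = 3.5, a_6 = 3, b_6 = 2, s_6 = 1.5, t_6 = 5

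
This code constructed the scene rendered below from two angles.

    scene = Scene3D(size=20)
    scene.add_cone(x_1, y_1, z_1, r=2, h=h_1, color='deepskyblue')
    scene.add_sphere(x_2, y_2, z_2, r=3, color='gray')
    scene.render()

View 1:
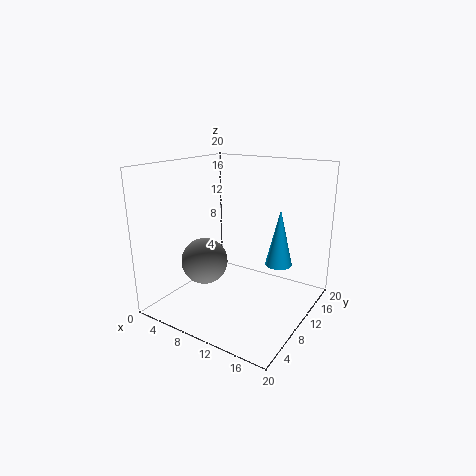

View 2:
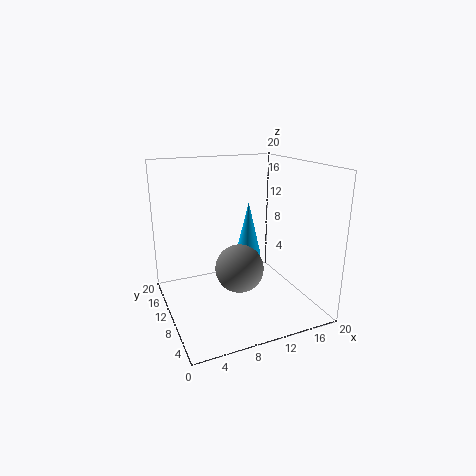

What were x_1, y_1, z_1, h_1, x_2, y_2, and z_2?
x_1 = 14; y_1 = 15; z_1 = 5; h_1 = 8.5; x_2 = 8; y_2 = 5; z_2 = 8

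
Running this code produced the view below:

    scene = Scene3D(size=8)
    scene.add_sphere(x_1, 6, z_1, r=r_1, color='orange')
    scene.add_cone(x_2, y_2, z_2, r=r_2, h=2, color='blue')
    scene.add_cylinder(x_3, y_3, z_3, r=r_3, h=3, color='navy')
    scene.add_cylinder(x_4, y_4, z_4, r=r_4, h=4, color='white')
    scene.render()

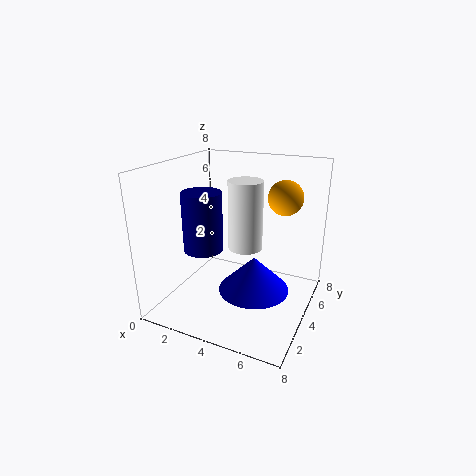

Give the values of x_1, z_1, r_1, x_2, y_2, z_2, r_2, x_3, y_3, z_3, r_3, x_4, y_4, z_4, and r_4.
x_1 = 6
z_1 = 6
r_1 = 1
x_2 = 5
y_2 = 4
z_2 = 1
r_2 = 2
x_3 = 3
y_3 = 2
z_3 = 4
r_3 = 1
x_4 = 4
y_4 = 5
z_4 = 3
r_4 = 1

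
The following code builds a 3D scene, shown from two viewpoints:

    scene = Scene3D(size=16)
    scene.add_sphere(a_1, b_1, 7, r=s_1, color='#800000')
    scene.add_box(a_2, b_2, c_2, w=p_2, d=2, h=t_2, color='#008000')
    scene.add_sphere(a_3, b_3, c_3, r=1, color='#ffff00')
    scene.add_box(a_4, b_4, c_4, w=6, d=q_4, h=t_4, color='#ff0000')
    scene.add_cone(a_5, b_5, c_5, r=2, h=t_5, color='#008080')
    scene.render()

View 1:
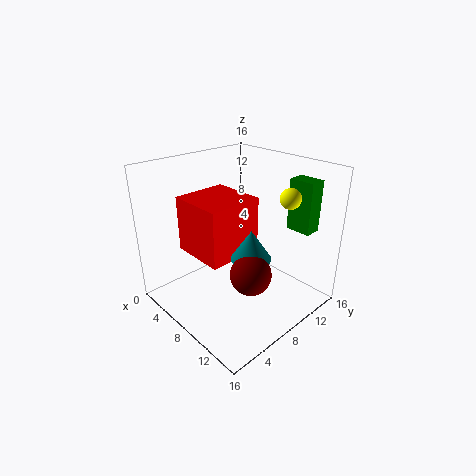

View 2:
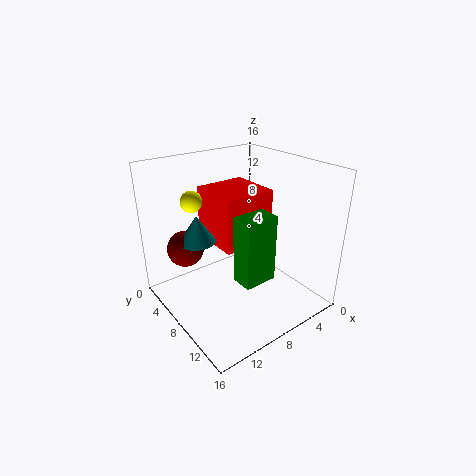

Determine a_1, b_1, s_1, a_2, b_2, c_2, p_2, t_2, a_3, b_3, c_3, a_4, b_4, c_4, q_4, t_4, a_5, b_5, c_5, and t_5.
a_1 = 13, b_1 = 5, s_1 = 2, a_2 = 10, b_2 = 14, c_2 = 8, p_2 = 3, t_2 = 6, a_3 = 14, b_3 = 9, c_3 = 14, a_4 = 4, b_4 = 3, c_4 = 7, q_4 = 6, t_4 = 6, a_5 = 12, b_5 = 6, c_5 = 8, t_5 = 3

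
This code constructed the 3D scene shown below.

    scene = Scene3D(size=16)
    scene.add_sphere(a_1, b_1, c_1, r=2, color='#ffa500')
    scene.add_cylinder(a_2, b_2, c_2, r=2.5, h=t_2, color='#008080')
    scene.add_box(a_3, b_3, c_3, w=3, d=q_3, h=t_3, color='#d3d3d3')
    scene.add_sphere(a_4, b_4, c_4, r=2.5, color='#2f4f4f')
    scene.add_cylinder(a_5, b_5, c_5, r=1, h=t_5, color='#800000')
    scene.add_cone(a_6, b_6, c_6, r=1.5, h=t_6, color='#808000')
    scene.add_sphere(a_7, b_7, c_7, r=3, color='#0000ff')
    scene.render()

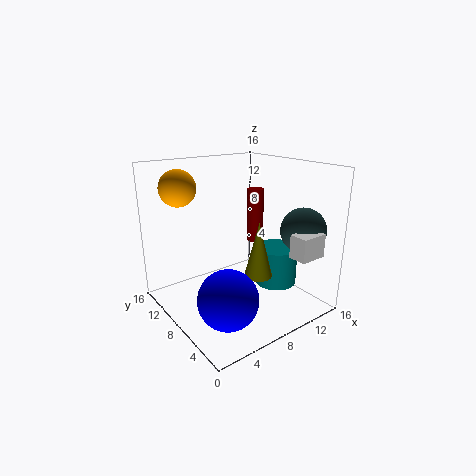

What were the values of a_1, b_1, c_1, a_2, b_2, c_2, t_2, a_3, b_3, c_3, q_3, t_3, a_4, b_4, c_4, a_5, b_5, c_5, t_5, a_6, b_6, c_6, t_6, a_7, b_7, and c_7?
a_1 = 3
b_1 = 12
c_1 = 13.5
a_2 = 13
b_2 = 7
c_2 = 1.5
t_2 = 4.5
a_3 = 10.5
b_3 = 0.5
c_3 = 7
q_3 = 2
t_3 = 2.5
a_4 = 13.5
b_4 = 3.5
c_4 = 9
a_5 = 12.5
b_5 = 10.5
c_5 = 6
t_5 = 6.5
a_6 = 8.5
b_6 = 5
c_6 = 4.5
t_6 = 6
a_7 = 3.5
b_7 = 3.5
c_7 = 4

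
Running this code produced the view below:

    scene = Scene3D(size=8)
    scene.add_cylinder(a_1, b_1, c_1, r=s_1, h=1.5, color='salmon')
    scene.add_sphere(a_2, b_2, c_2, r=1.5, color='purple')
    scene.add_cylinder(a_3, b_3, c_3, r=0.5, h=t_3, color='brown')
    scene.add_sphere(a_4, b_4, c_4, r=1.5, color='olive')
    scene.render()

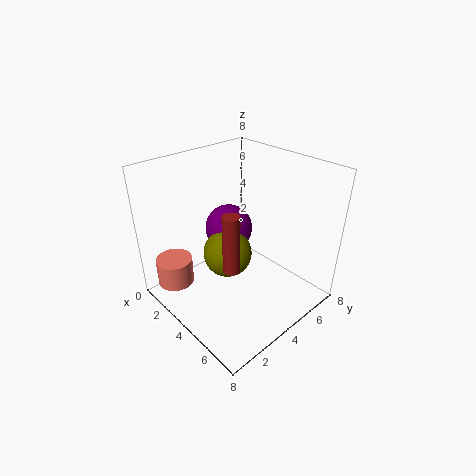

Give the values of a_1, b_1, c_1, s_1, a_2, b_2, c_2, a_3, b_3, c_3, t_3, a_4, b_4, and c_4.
a_1 = 2
b_1 = 1
c_1 = 1.5
s_1 = 1
a_2 = 1.5
b_2 = 5.5
c_2 = 3
a_3 = 4
b_3 = 3.5
c_3 = 2
t_3 = 3.5
a_4 = 2.5
b_4 = 4.5
c_4 = 2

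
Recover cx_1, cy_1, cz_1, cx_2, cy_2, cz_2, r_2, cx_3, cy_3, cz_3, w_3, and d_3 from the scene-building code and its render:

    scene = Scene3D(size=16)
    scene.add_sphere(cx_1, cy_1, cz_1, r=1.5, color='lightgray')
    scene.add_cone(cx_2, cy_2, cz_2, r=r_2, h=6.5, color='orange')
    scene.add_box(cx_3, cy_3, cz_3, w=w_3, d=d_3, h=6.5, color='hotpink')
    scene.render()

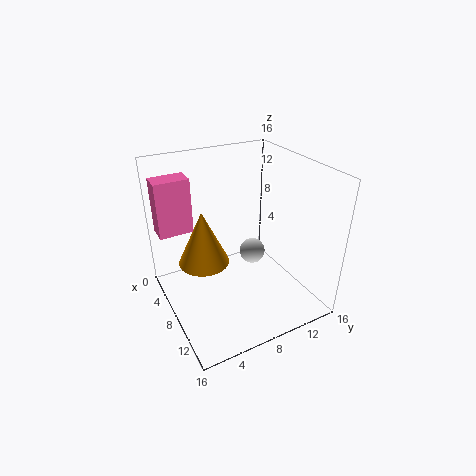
cx_1 = 7; cy_1 = 10.5; cz_1 = 5; cx_2 = 5; cy_2 = 5; cz_2 = 4; r_2 = 3; cx_3 = 1; cy_3 = 0.5; cz_3 = 7.5; w_3 = 2.5; d_3 = 4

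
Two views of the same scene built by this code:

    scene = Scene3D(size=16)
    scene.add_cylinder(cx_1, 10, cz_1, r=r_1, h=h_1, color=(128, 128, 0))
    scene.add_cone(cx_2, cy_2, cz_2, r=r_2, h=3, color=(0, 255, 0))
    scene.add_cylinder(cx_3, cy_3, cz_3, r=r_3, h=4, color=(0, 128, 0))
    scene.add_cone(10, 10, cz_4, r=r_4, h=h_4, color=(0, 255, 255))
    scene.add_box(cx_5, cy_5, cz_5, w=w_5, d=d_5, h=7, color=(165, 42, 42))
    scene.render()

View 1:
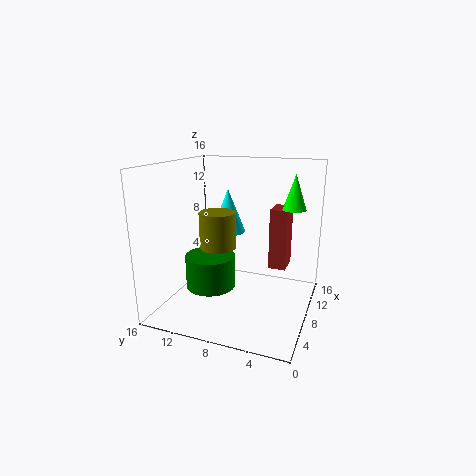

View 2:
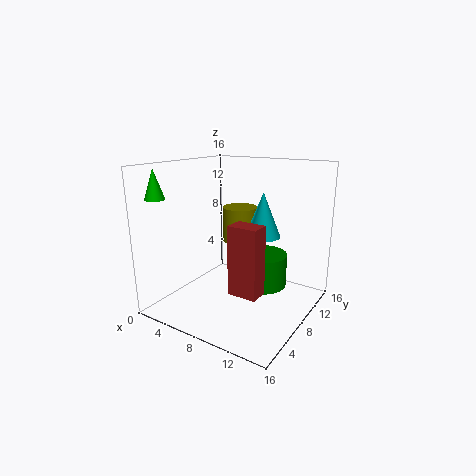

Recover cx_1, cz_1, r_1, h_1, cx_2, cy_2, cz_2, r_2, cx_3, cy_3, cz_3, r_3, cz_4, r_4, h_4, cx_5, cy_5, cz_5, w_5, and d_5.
cx_1 = 7
cz_1 = 7
r_1 = 2
h_1 = 4
cx_2 = 3
cy_2 = 1
cz_2 = 13
r_2 = 1
cx_3 = 9
cy_3 = 12
cz_3 = 1
r_3 = 3
cz_4 = 8
r_4 = 2
h_4 = 5
cx_5 = 10
cy_5 = 3
cz_5 = 4
w_5 = 3
d_5 = 2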